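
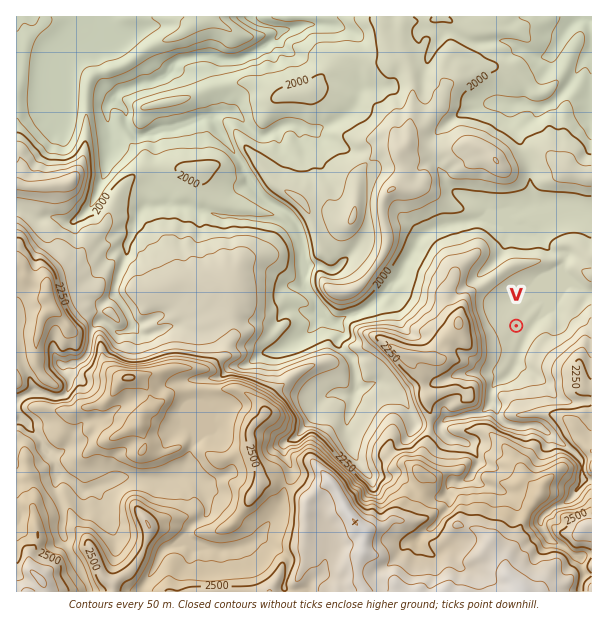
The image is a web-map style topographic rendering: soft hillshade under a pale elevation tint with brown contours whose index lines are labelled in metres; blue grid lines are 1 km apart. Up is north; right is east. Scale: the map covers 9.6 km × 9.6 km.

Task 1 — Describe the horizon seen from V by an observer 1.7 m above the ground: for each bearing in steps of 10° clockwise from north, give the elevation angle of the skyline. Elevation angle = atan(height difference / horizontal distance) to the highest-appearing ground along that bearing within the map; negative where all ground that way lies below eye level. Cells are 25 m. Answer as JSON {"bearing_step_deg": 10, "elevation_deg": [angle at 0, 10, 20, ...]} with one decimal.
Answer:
{"bearing_step_deg": 10, "elevation_deg": [2.6, 1.9, 1.2, 0.2, 0.3, 0.9, 0.7, 0.6, 2.5, 4.0, 6.6, 9.0, 10.9, 10.1, 8.4, 9.0, 8.9, 9.7, 9.2, 8.8, 7.7, 9.0, 9.4, 9.9, 13.9, 16.0, 16.7, 17.1, 15.9, 13.0, 8.9, 5.9, 4.6, 3.7, 3.2, 3.0]}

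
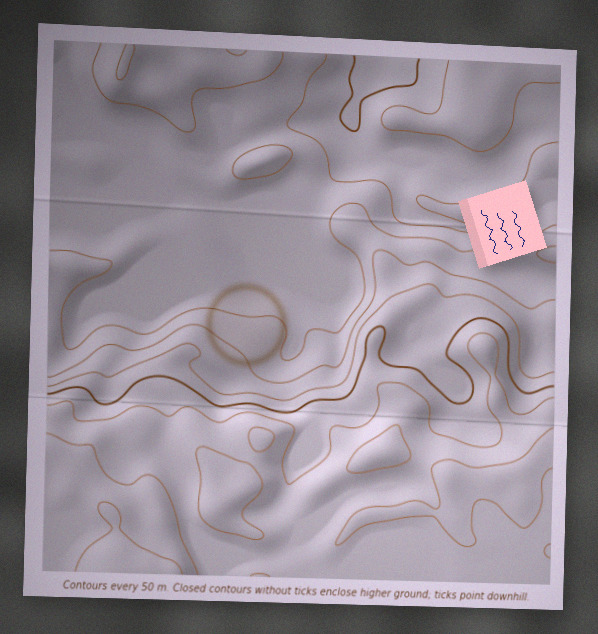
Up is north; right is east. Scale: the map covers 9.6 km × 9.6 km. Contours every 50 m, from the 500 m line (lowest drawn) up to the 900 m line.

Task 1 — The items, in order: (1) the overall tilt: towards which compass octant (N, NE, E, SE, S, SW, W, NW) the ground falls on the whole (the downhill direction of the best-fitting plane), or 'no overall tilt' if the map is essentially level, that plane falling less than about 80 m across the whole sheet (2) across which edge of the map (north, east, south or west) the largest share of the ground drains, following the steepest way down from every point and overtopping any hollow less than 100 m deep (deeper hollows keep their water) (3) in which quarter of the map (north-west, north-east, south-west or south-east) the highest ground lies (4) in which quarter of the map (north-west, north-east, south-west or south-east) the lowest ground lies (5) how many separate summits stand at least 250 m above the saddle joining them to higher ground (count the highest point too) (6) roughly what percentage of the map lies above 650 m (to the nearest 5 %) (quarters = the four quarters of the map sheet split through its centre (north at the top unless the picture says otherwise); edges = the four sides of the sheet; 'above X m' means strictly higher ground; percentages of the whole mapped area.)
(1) The general tilt is down to the north (the land rises towards the south).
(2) Most of the ground drains across the northern edge.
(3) The highest point lies in the south-west quarter of the map.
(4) The lowest ground is in the north-east quarter.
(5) Counting only tops that stand 250 m proud, the map has 1 summit.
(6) Ground above 650 m makes up about 50 % of the sheet.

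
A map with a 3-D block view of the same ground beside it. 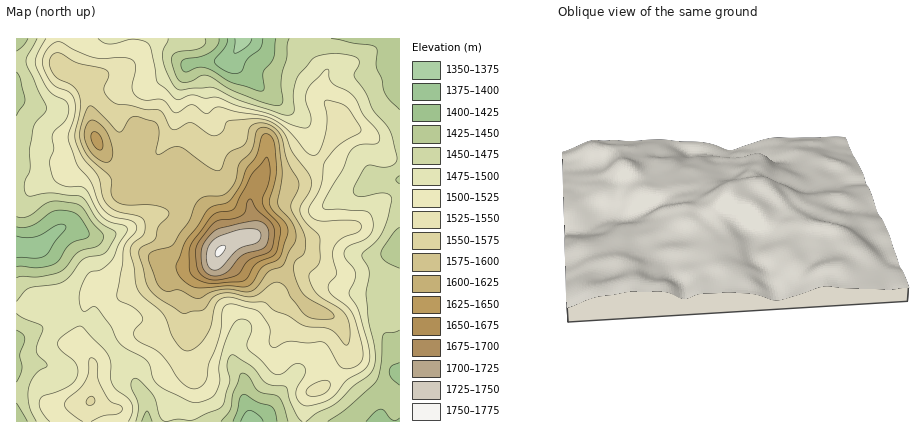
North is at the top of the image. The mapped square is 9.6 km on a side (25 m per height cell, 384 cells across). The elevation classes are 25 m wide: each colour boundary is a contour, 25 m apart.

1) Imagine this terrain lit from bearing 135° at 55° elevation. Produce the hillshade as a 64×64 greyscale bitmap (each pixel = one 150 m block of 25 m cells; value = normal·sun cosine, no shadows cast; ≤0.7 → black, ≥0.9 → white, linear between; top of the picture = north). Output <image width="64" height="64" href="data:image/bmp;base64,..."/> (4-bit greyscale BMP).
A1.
<image width="64" height="64" href="data:image/bmp;base64,Qk12CAAAAAAAAHYAAAAoAAAAQAAAAEAAAAABAAQAAAAAAAAIAAATCwAAEwsAABAAAAAAAAAAAAAAABEREQAiIiIAMzMzAERERABVVVUAZmZmAHd3dwCIiIgAmZmZAKqqqgC7u7sAzMzMAN3d3QDu7u4A////AId3iZqpqry7vN7rh5qqq7zM3e3KmHdnibzMy7u7u6mah3eImZmavLqrzuuHmqqrvMzd7cqZh2Z5vN3Mu7u7qZl3Z3iIiImrupm824eKqqu8zN3duqqYdnm93t3Lu7upmXdmd3dneJqpiJq6h4mqq7zM3dy6q6l2eLze7ty7u6mZdmZ2ZVVWiamImqqImaqrvMzd3KmruoZXms3u7cu7qplmZ3dlREV5qpmqqYmZmau8zN3smJq7l1Vom83t3Mu6mWZniHZURXmqqqqoiZmZmrvMzdyYibu5ZFZ4rN3d3LqZZmeIiHZVirqqupiImZmau7u7y5iJq8uGZneaze7ty6pmZ4mYh2aKu6qqmIiIiJmrvLu7qIiau6h3eIm83u7cu3d4iZmYd4q7qqqYiIiJmqvMzLqpmZq7upiIiKve7ty7d4iZmZmIiaqqqpmZiZmau83cqqmZmruqmZmIms3d3Lp3eJmZmZiJmZmqqpmZmaq7zdypmZmau6qqmYiavN3MqnZniIiImYmZmZqqqZmZqrvN3JiIiJqqqqqpiJq7zMuqh2Znd3iJmZmYmZmZmZmaq83cmHd4iaqqq6mImrvMu6qYd2Z2Z4mZmYiIiIiImZqrvdyod3eJmqq7upmru7u6qqmYh3d3iZmZiHd4iIiJqqu83LmHd4mZqru7qqu7u6qrqqqZh3eJmZmYh3iIiImqq7zMupiImZmau8y7u7y7qaqaqqqYiImZmZmYiIiImau7zMu7qYiaqZmru6qqu7uZmomaqqmIiZmZmpmZmZmZq7zdy7u6mZqqmJmZiJmru5iZd4mqqYiJmYiaqZmZmqqrze7cu8y5mamYiHd3iaq6mJlmeJmZiImZiImZmZmqqqrN/+3M3tuZmZmId3iJqqqZmWZmeIiHiJh3eIiIiaq6qs7//t3u7KmJmZmZmqq7qpmZZmZnd3d4mYd3d3eImqqqzf//7u/tupmaqqqru7u6mZlmZVVmZniZh3d3ZniZmZqs3//u7+7Lqqqqu6u7y7qZmWZlVVRFZ4iHd3ZmeJmIiInO/+3u7tu7qru7qqu7upiIZmVVRERWeHZmZmZ4mYdmV63u3d7u3cu7u7uqqqqqmIhWZVVVREVmZlZmZmeZhlREjO7t7v/+3Mu7u7qZmaqYiFZmZVVURFVURVZlVnd1VDNq3u7u///ty7u7u6qqqqmZd4dmZlVERUQzRVVVVmQzIke97u7v/+3Mu7vMzLzMy6qaqYdlZVVVRCIjRFVWVCERJXrN3d7/7cy7u8zdzd3cy7u7qXZmZmZlQhI0VnZkIQATRoqrze7tzLqqvMzd3d3MzMzLl2Z3eIh1MzVnd2VCABIzRnis3d3LqZmqu8zd3dzMzMy5iHeImrqGVWd3dlMQEzMjRXm7u7qYd4iZq8zMzMzdzLuph3iazLqHd3d3ZTETQzNFZ4maqph2Znd5q7vMvN3cy7qXZ4q8y7qYiHd2UyNERFZ4iImrqYZmZmeaq7urzd3Mu5dmeau7uqmZiHdlM0RFeJqpmszLqHd2Znmqqpq83czLqGV4mqqqqpmYh2ZUQzR6vMu7zd3LmId2eJqqmavMzMy4ZWeJqZmZmZiId2ZDI2nN3LvN3ty6mYd3eJmJmau7zLllV4mZmYmYiIiIh2MRSM7ty7zd3cuqqYd3iIiImaq7uXZniZmZiIiIiIiIdTEmre7Kq8zMzLuqmIiIiIiImaqph3iJmZmZmYiIiZiGQiSL7sqqq7zMu7u6qqqIiIiImZmIiamZmZmZmZmZmIdUM2rdypmqq7y7u7u7vIiIh4iIiImruqmZmZmZmZmIh2QzWM3KmZmqu7u6qqu7eIh3eId3iby6qpmZiJmZmYh3ZTNIvcqZmZq7y7qqqqt3d3d3d2Z5vLqqqpmIiZmZiHdlQ0e9y5mYiavMu6qqqod3eIh2VXm7upmqqYiImZmId3ZDN73bqZiJq8zMuquqh3d4h2VEabupmaqqmHiImYd3dlM2rMuph3iazMy7u6p3d3d3UyNpqqiJmquod4iIh3d3UzWKupiHd4q8zLu6qnd3d3ZCEliamHiZmrl3iIiHd4dTNGeIiHd3iau7qqqqd3d3dkECV4mHZ4iKqXZ4iId3dlMSNWd3d3d4mqqZmZp3d3d2QQJXiYdmd3ipdniId3dlQhEkVmd3d3iZqZmZmXd3d3dTE2iZh2ZmZ5l2aIh2ZlQyEjRWd3eIiImqmZmZd3eIiHQ0eZmIdmZWiXVXh2ZmVEM0RWZneIiIiaqqmZl3iImZhUaJmZiHdmaJhUZ3ZmZVVVZmZmd3iIiJmqqZmYiIiaqXZ5qZmZmYd4mFRWZmZmZnd3d2Zmd4iIiaqqqZiHd4q6mJqqqZqqmIiYU0VmZmZneId3ZmZniIiJmqqqqHd3eaqZmru6qquqmZl0RWd3Zmd4h3dmZmeJmImZqqqod2Z4mpiZqrqqqruqqoVFZnd2d3h3d2ZmZ5qpmqqpqqh3ZmiZh3eImqqqq7u7p1Vmd3Z3d3dmd2Zmiqqruqqqp3ZVV4h3ZmZ4mZqru7u6h4iYdmZ3dmZ3d2Z4mqq7qqqmZUNGiHd3Zmd4mau8zMy7vMuXVWd2ZneHdmZ4iaqqqqVUMjV4iIiHZneImrzMzM3e7cllVmZmeIiHZmd3iaqqpEMyNXiIiYh3d3iavMu7vM3u23VWZmZ3iIh3d3d4mZmUQzM1eIiJmHd3eImru7q7vN3cllVmZneImId3d3eImZ"/>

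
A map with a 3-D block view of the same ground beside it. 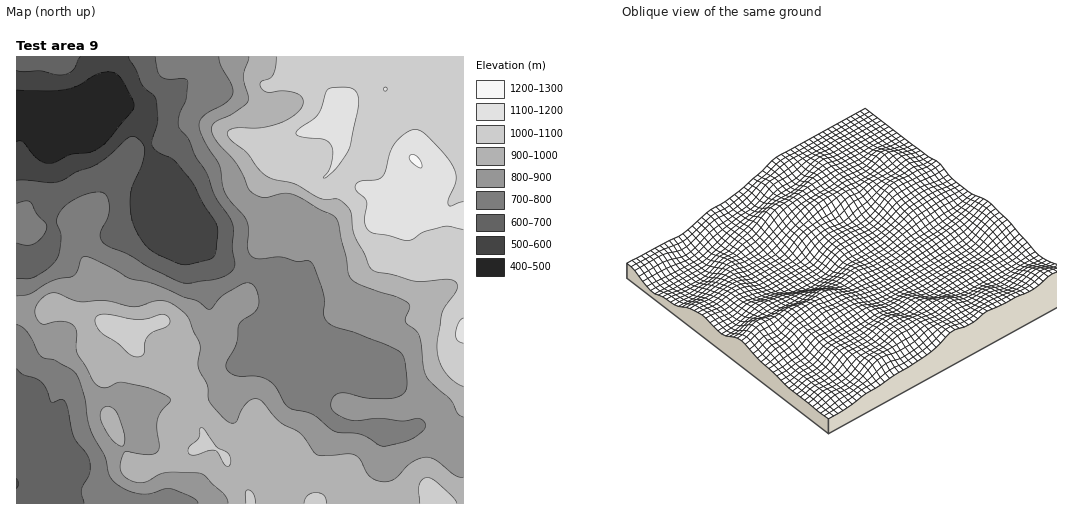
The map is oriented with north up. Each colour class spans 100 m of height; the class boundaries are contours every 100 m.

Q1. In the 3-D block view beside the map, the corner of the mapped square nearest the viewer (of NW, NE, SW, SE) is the SW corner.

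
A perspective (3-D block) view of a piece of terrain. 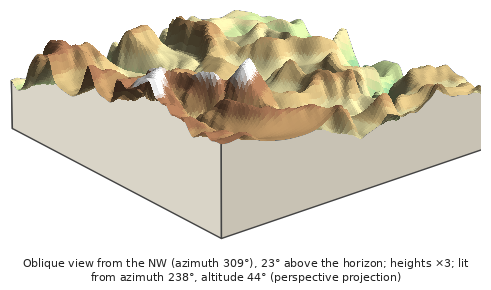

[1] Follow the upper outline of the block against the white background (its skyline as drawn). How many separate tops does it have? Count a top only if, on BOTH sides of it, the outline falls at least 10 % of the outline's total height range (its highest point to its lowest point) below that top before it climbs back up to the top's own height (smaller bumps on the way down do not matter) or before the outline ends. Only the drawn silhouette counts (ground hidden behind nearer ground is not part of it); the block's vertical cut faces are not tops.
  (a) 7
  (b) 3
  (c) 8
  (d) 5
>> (d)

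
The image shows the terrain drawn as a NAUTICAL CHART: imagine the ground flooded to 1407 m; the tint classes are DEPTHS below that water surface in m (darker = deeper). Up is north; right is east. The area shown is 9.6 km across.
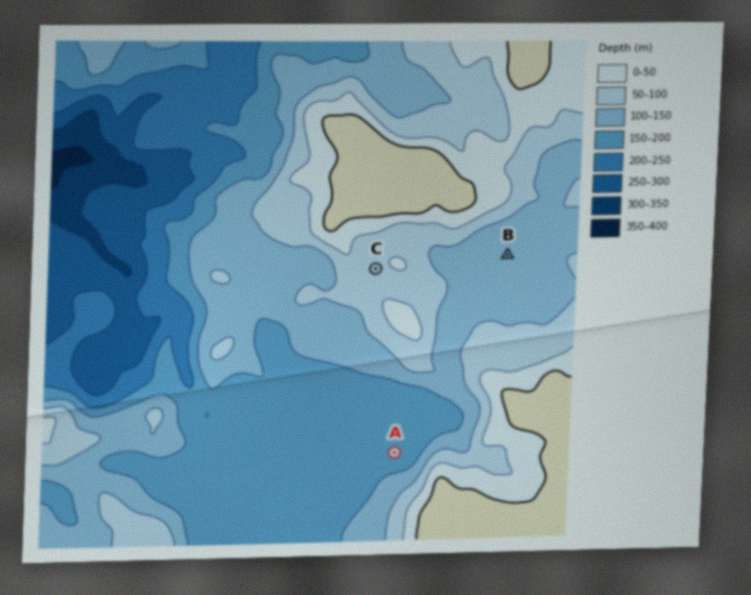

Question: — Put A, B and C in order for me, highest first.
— C B A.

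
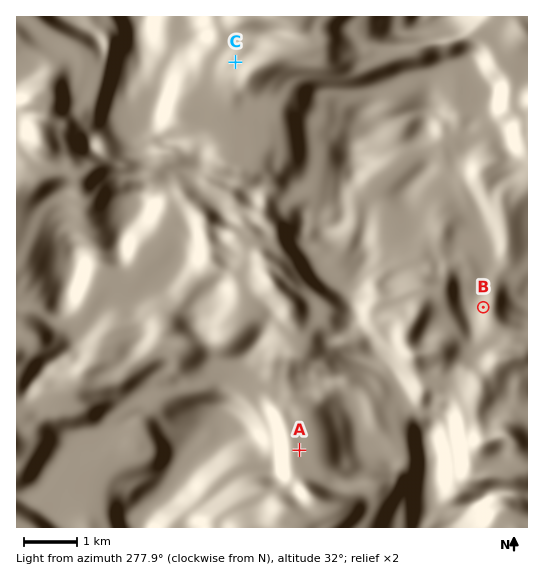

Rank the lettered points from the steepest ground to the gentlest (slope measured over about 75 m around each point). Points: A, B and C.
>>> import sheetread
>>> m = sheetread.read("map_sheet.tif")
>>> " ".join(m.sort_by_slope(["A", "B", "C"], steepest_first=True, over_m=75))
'B C A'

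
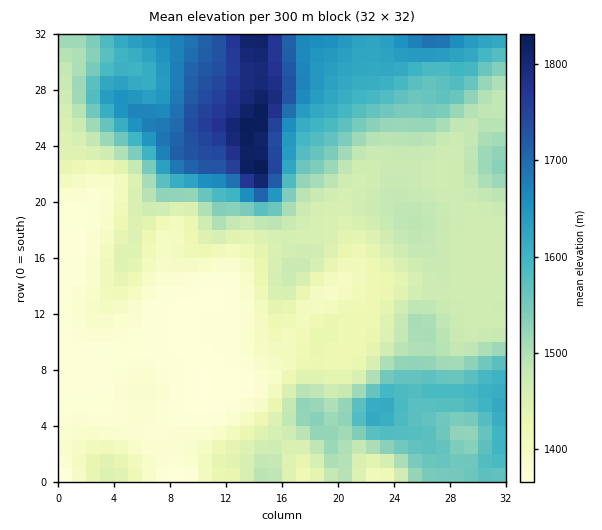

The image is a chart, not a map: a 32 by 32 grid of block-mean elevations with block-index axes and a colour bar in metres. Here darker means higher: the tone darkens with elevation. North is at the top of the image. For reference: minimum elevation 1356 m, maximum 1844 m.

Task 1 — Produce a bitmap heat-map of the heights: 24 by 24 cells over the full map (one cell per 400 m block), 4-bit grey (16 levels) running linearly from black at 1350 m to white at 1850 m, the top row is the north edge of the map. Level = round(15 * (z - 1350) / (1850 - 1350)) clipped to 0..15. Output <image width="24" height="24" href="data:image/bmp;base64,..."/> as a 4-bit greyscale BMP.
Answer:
<image width="24" height="24" href="data:image/bmp;base64,Qk2WAQAAAAAAAHYAAAAoAAAAGAAAABgAAAABAAQAAAAAACABAAATCwAAEwsAABAAAAAAAAAAAAAAABEREQAiIiIAMzMzAERERABVVVUAZmZmAHd3dwCIiIgAmZmZAKqqqgC7u7sAzMzMAN3d3QDu7u4A////ABIzIREjRDJEIkZmdxIiEREjNDNUNGZmZxERERESM0VVZ3dlZxERERERI0VWiHdmeBEREREREkVFeHd3eBERERERESMzRnd3eBERERERESIiNFVVVhEREREREiIiI0VERBEREREREiIiI0VERBEhEREREyIiIjRERBEiERERIzISIjNERBEjIRERI0MiIjRERBETISIiIzQyI0RERBESMiNDNDMzNERERBESMzRVZkMzRERERBESRWZ4umRDRERERCIiR5q87HVUNERERTM0abzN7IdlREREVTRXirzO7Jd2VERERTV5qrzd7ZiHZlZUREaJmavN7bmId2ZmVEaIiavN3bmYiHd3ZUV4iau97bmYiIiIdlV4mau97bmZiJqpiA=="/>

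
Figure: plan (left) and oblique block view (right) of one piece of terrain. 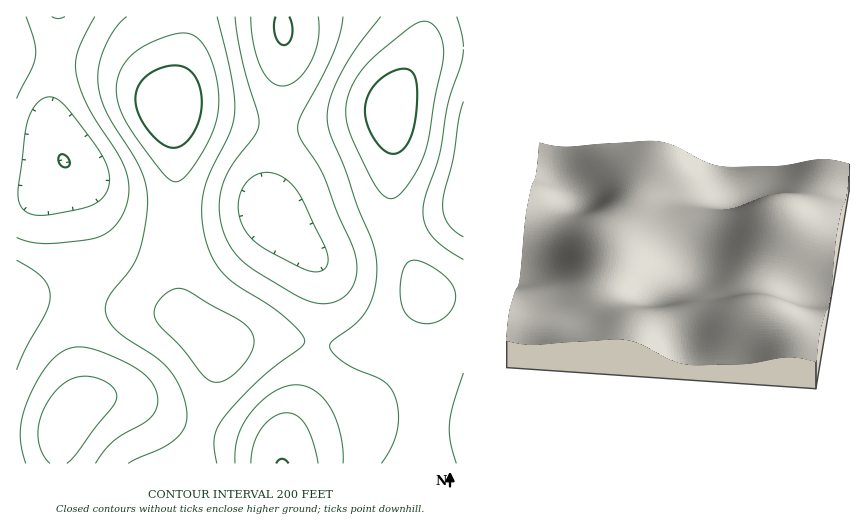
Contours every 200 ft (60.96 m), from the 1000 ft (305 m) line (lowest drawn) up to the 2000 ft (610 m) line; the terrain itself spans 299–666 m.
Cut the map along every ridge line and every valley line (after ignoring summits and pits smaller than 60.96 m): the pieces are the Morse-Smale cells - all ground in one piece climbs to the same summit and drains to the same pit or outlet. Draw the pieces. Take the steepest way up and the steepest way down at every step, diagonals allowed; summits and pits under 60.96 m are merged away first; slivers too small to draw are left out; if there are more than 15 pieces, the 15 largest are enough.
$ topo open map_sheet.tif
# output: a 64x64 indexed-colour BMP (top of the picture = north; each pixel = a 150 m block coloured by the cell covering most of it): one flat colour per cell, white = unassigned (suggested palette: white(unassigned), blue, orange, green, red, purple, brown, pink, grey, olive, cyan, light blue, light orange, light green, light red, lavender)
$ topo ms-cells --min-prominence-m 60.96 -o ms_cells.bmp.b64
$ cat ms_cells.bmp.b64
<image width="64" height="64" href="data:image/bmp;base64,Qk12CAAAAAAAAHYAAAAoAAAAQAAAAEAAAAABAAQAAAAAAAAIAAATCwAAEwsAABAAAAAAAAAA////ALR3HwAOf/8ALKAsACgn1gC9Z5QAS1aMAMJ34wB/f38AIr28AM++FwDox64AeLv/AIrfmACWmP8A1bDFAEREREREREREREREREiIiIiIiIhmZmZmZmZmZmZmbd3dRERERERERERERERESIiIiIiIiGZmZmZmZmZmZmZt3d1EREREREREREREREREiIiIiIiIZmZmZmZmZmZmZm3d3URERERERERERERERESIiIiIiIhmZmZmZmZmZmZmbd3dqqqkRERERERERERERIiIiIiIiIZmZmZmZmZmZmZt3d2qqqqkRERERERERERESIiIiIiIhmZmZmZmZmZmZm3d3aqqqqRERERERERERERIiIiIiIiIZmZmZmZmZmZmbd3dqqqqqkREREREREREREiIiIiIiIhmZmZmZmZmZmZt3d2qqqqqpERERERERERESIiIiIiIiGZmZmZmZmZmZm3d3aqqqqqkREREREREREREiIiIiIiIhmZmZmZmZmZmbd3dqqqqqqRERERERERERESIiIiIiIiGZmZmZmZmZmZt3d2qqqqqpERERERERERERIiIiIiIiIhmZmZmZmZmZm3d3aqqqqqkREREREREREREiIiIiIiIiGZmZmZmZmZmbd3dqqqqqqRERERERERERERIiIiIiIiIZmZmZmZmZmZm3d2qqqqqpEREREREREREREiIiIiIiIhmZmZmZmZmZm3d3aqqqqqkRERERERERERESIiIiIiIiIZmZmZmZmZmbd3dqqqqqqRERERERERERERIiIiIiIiIhmZmZmZmZmZt3d2qqqqqRERERERERERERCIiiIiIiIIjMzMzNmZmZm3d3aqqqqpERERERERERERCIiIiIiIiIiMzMzMzNmZmbd3dqqqqqkRERERERERERCIiIiIiIiIiIzMzMzMzZmZt3d2qqqqqREREREREREQiIiIiIiIiIiIjMzMzMzMzZm3d3aqqqqqkREREREREESIiIiIiIiIiIiMzMzMzMzM2bd3dqqqqqqRERBERERESIiIiIiIiIiIiIjMzMzMzMzZt3d2qqqqqoRERERERERIiIiIiIiIiIiIiMzMzMzMzM23d3bu7u7uxEREREREREiIiIiIiIiIiIiIzMzMzMzMzNVVVu7u7u7ERERERERESIiIiIiIiIiIiIjMzMzMzMzNVVVW7u7u7sRERERERERIiIiIiIiIiIiIiMzMzMzMzM1VVVbu7u7uxEREREREREiIiIiIiIiIiIiMzMzMzMzM1VVVVu7u7u7sRERERERESIiIiIiIiIiIiIzMzMzMzMzVVVVW7u7u7uxERERERERIiIiIiIiIiIiIzMzMzMzMzVVVVVbu7u7u7EREREREREiIiIiIiIiIiIjMzMzMzMzNVVVVVu7u7u7sRERERERESIiIiIiIiIiIzMzMzMzMzNVVVVVW7u7u7sRERERERERIiIiIiIiIiIzMzMzMzMzM1VVVVVbu7u7uxEREREREREiIiIiIiIiIzMzMzMzMzM1VVVVVVu7u7u7ERERERERESIiIiIiIiIzMzMzMzMzMzVVVVVVW7u7u7sRERERERERIiIiIiIiIzMzMzMzMzMzNVVVVVVbu7u7uxEREREREREiIiIiIiIjMzMzMzMzMzM1VVVVVVu7u7uxERERERERESIiIiIiIiMzMzMzMzMzMzVVVVVVW7u7u7ERERERERERIiIiIiIiIzMzMzMzMzMzNVVVVVVczLu7sREREREREREiIiIiIiIjMzMzMzMzMzM1VVVVVVzMzLuxERERERERESIiIiIiIiMzMzMzMzMzMzVVVVVVXMzMy7ERERERERERIiIiIiIiIzMzMzMzMzMzNVVVVVVczMzLEREREREREREiIiIiIiIiMzMzMzMzMzM1VVVVVVzMzMwRERERERERESIiIiIiIiIzMzMzMzMzMzVVVVVVXMzMwRERERERERERIiIiIiIiIjMzMzMzMzMzNVVVVVVczMzBEREREREREREiIiIiIiIiMzMzMzMzMzM1VVVVVVzMzMERERERERERESIiIiIiIiIzMzMzMzMzMzVVVVVVXMzMERERERERERESIiIiIiIiIjMzMzMzMzMzNVVVVVVczMwRERERERERERIiIiIiIimZd3d3dzMzMzM1VVVVVVzMzBEREREREREREiIiIpmZmZl3d3d3d3dzMzVVVVVVXMzMERERERERERESKZmZmZmZmXd3d3d3d3d3dVVVVVVczMwRERERERERERmZmZmZmZmZl3d3d3d3d3d1VVVVVVzMzBERERERERERGZmZmZmZmZmXd3d3d3d3d3VVVVVVXMzMERERERERERERmZmZmZmZmZd3d3d3d3d3d1VVVVVczMwRERERERERERGZmZmZmZmZl3d3d3d3d3d3VVVVVVzMzBEREREREREREZmZmZmZmZmXd3d3d3d3d3d1VVVVXMzMERERERERERERmZmZmZmZmZd3d3d3d3d3d3VVVVVczMzBEREREREREREZmZmZmZmZl3d3d3d3d3d3d1VVVVzMzMERERERERERERmZmZmZmZmXd3d3d3d3d3d3VVVVXMzMwRERERERERERGZmZmZmZmZd3d3d3d3d3d3d1VVVczMzBEREREREREREZmZmZmZmZl3d3d3d3d3d3d3VVVVzMzMERERERERERERmZmZmZmZmXd3d3d3d3d3d3dVVVXMzMwRERERERERERGZmZmZmZmZd3d3d3d3d3d3d1VVVczMzBERERERERERERmZmZmZmZl3d3d3d3d3d3d3VVVV"/>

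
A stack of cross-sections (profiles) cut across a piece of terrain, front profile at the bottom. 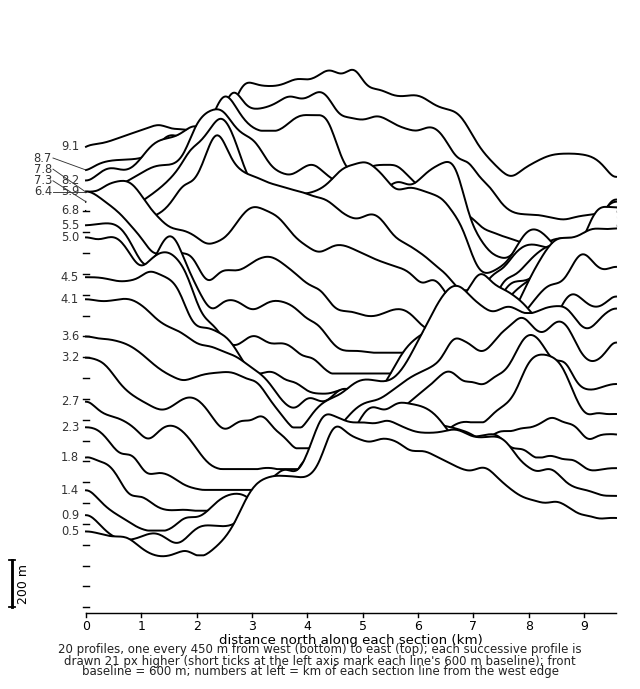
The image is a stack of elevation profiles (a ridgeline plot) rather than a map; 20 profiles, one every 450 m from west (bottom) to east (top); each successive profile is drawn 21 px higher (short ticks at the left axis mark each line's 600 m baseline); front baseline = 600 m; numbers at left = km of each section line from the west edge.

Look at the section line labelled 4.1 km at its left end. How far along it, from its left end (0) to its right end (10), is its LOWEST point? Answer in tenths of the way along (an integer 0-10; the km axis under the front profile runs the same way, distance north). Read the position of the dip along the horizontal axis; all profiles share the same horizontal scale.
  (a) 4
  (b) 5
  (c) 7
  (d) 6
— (a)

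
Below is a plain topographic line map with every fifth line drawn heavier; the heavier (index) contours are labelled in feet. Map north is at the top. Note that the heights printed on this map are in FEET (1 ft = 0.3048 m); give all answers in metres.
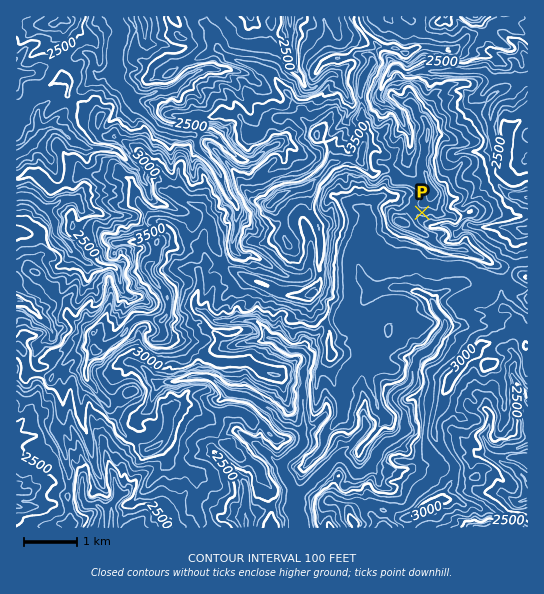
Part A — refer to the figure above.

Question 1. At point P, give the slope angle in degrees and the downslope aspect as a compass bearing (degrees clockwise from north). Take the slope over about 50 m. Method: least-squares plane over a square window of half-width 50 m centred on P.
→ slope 14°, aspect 206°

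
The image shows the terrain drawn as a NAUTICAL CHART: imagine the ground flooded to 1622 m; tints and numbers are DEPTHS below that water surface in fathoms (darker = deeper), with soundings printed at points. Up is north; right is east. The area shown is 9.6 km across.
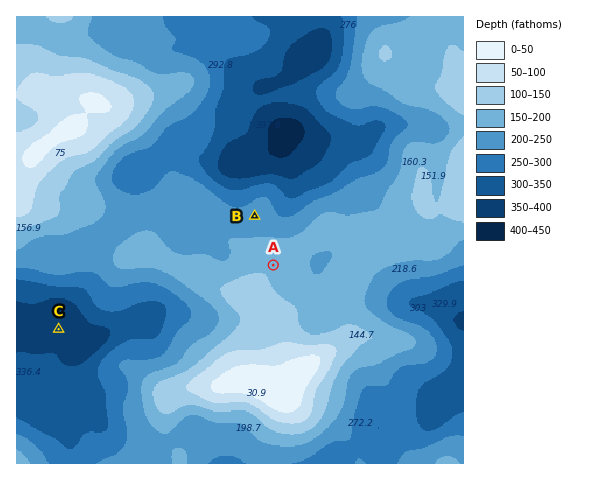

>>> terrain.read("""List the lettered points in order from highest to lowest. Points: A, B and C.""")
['A', 'B', 'C']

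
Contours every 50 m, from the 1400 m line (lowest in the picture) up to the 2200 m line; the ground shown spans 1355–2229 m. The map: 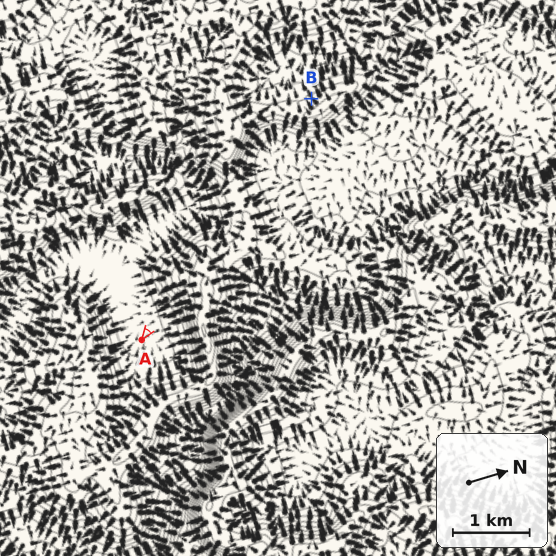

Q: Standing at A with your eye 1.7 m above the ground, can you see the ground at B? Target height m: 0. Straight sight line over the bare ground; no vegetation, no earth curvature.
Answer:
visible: false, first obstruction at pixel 167 305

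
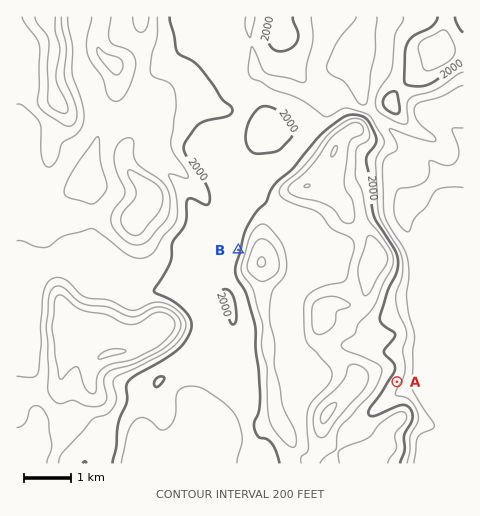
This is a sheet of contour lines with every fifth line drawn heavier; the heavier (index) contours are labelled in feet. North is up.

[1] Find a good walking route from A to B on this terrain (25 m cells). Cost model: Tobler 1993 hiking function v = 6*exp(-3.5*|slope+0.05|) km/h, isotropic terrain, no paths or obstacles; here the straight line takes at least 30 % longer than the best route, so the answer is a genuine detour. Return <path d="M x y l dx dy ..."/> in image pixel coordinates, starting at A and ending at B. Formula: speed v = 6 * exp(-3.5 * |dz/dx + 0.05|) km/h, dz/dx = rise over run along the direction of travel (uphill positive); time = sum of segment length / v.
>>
<path d="M397 382l-5-10-4-4-28-14-41 0-12-6-7-7-2-5-5-4-12-6-21-21-9-19-10-10-3-5 0-21"/>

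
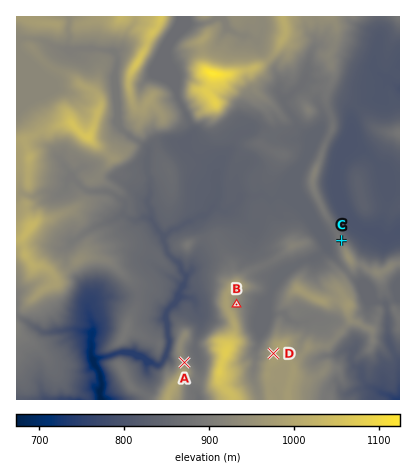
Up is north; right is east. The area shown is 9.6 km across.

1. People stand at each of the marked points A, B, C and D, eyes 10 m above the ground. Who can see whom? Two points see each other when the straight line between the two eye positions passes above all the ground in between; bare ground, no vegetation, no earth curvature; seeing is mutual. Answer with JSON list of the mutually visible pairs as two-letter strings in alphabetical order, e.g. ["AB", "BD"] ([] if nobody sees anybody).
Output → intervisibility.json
["BC", "BD"]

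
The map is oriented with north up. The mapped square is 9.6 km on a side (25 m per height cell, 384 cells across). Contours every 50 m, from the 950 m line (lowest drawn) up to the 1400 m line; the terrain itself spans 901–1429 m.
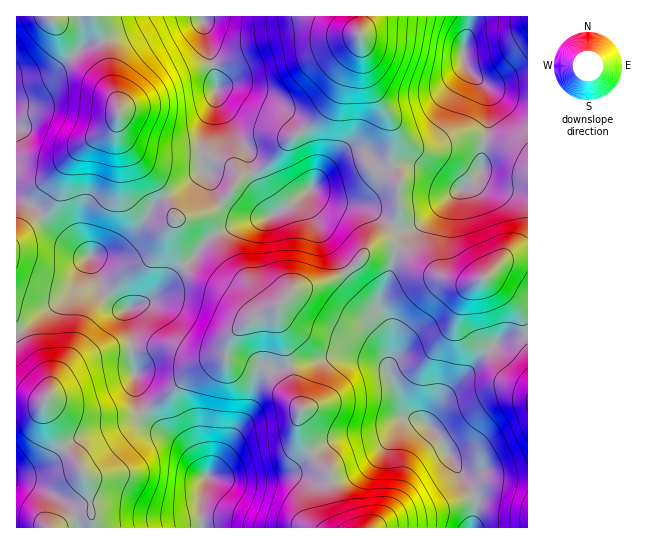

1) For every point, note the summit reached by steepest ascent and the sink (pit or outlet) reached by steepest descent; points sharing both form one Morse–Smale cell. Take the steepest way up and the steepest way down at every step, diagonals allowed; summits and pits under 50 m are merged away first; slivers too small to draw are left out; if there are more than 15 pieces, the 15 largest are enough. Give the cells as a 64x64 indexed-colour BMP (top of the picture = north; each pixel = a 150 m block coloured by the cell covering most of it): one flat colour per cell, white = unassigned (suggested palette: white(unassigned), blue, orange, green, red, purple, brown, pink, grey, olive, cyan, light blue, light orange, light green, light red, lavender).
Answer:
<image width="64" height="64" href="data:image/bmp;base64,Qk12CAAAAAAAAHYAAAAoAAAAQAAAAEAAAAABAAQAAAAAAAAIAAATCwAAEwsAABAAAAAAAAAA////ALR3HwAOf/8ALKAsACgn1gC9Z5QAS1aMAMJ34wB/f38AIr28AM++FwDox64AeLv/AIrfmACWmP8A1bDFAAAAAAAAiIiIiIiIgAAAAAAAAAAACqqqqqqqqqqgAAAAAAAAAAiIiIiIiIiAAAAAAAAAAACqqqqqqqqqqqAAAAAAAAAACIiIiIiIiIAAAAAAAAAAAKqqqqqqqqqqqgAAAAAAAAAIiIiIiIiIgAAAAAAAAAAAqqqqqqqqqqqqAAAAAAAAAAiIiIiIiIiAAAAAAAAAAACqqqqqqqqqqqAAAAAAAAAACIiIiIiIiIgAAAAAAAAACqqqqqqqqqqqAAAAAAAAAAAIiIiIiIiIiAAAAAAAAAAKqqqqqqqqqqoADd3dAAAAAIiIiIiIiIiO4AAAAAAAAAqqqqqqqqqqrd3d3d0AAAAAiIiIiIiIiO7gAAAAAAAAqqqqqqqqqqqt3d3d3QAAAAiIiIiIiIiI7u4AAAAAAACqqqqqqqqqqt3d3d3dAAAAiIiIiIiIiI7u7uAAAAAAAAqqqqqqqqqt3d3d3d0AAAiIiIiIiIiO7u7u4AAAAAAAAACqqqqqqq3d3d3d3QAACIiIiIiIiO7u7u7uAAAAAAAAAAAACqqq3d3d3d3dAACIiIiIiIiO7u7u7u4AAAAAAAAAAAAAqlXd3d3d3d0AAIiJmZmZme7u7u7u7uAAAAAAAAAAAAAFVd3d3d3d3QAIiZmZmZmbvu7u7u7u4AAAAAAAAAAAAFVVXd3d3d3dmZmZmZmZmZu7vu7u7u7uAAAAAAAAAAAAVVVV3d3d3d2ZmZmZmZmZm7u77u7u7u4AAAAAAAAAAAVVVVVd3d3d3ZmZmZmZmZmbu7u+7u7u7gAAAAAAAAAABVVVVVXd3d3dmZmZmZmZmZu7u7vu7u7u7gAAAAAAAAAFVVVVVV3d3d2ZmZmZmZmZm7u7u7vu7u7u7vAAAAAAAPVVVVVVXd3d3ZmZmZmZmZmbu7u7u7vu7u7u////D///9VVVVVVV3d3dmZmZmZmZmZu7u7u7u+7u7u7////////1VVVVVVVd3d2ZmZmZmZmZm7u7u7u7vu7u7/////////VVVVVVVVVd3ZmZmZmZmZm7u7u7u7u77u7v////////9VVVVVVVVVVVAJmZmZmZmbu7u7u7u7u+7u////////9VVVVVVVVVVVUACZmZmZmZu7u7u7u7u7vu7////////1VVVVVVVVVVVQAAmZmZmZS7u7u7u7u7u7vv///////1VVVVVVVVVVVVAAAAmZmZRERLu7u7u7u7vM////////9VVVVVVVVVVVUAAAAJmZRERES7u7u7u7vMzP///////1VVVVVVVVVVVQAAAACZREREREu7u7u7vMzMzMz/////VVVVVVVVVVVVAAAAAJlERERERLu7u7vMzMzMzMz////1VVVQAAAFVVUAAAAACURERERES7u7vMzMzMzMzMz///VVUAAAAABVVQAAAAAEREREREREu7vMzMzMzMzMzM//9VUAAAAAAAVVAAAAAERERERERERLu8zMzMzMzMzMzP/1UAAAAAAAAAAAAAAEREREREREREu8zMzMzMzMzMzMwAAAAAAAAAAAAAAAAEREREREREREREzMzMzMzMzMzMzMAAAAAAAAAAAAAAAEREREREREREREAAzMzMzMzMzMzMzAEAAAAAAAAAAAAEREREREREREREAAAADMzMzMzMzMzHEREAAAAAAAAAAGREREREREREQzMwAAd3d8zMzMzMx3dxERAAAAAAAAAGZkREREREREQzMzMHd3d3fMzMzHd3d3EREQAAAAAABmZmRERERERERDMzMyd3d3d3fMd3d3d3cREREAAAAAAGZmZERERERERDMzMzInd3d3d3d3d3d3dxEREREAAAAAZmZmRERERERDMzMzIiJ3d3d3d3d3d3d3ERERERARERFmZmZERERERDMzMzMiIiJ3d3d3d3d3d3EREREREREREWZmZkREREREMzMzMiIiIid3d3d3d3d3cRERERERERERZmZmZEREREMzMzMyIiIiInd3d3d3d3dxERERERERERFmZmZmREREMzMzMzIiIiIiJ3d3d3d3d3EREREREREREWZmZmZmREMzMzMzMyIiIiIid3d3d3d3cRERERERERERZmZmZmZkQzMzMzMzIiIiIiIid3d3d3dxERERERERERFmZmZmZmZDMzMzMzMiIiIiIiInd3d3d3EREREREREREWZmZmZmZmMzMzMzMyIiIiIiIiJ3d3d3cRERERERERERZmZmZmZmYzMzMzMzMiIiIiIiIid3d3cRERERERERERFmZmZmZmZjMzMzMzMyIiIiIiIiInd3cREREREREREREWZmZmZmZjMzMzMzMzIiIiIiIiIid3dxEREREREREQAAZmZmZmZmMzMzMzMzMiIiIiIiIiIndxEREREREREAAABmZmZmZmYzMzMzMzMyIiIiIiIiIid3EREREREREAAAAGZmZmZmZjMzMzMzMzIiIiIiIiIiJ3cREREREREAAAAAZmZmZmZjMzMzMzMzIiIiIiIiIiIidxEREREREQAAAABmZmZmZmMzMzMzMzMiIiIiIiIiIiIhERERERERAAAAAGZmZmZmYzMzMzMzMyIiIiIiIiIiIiEREREREREAAAAAZmZmZmZjMzMzMzMzIiIiIiIiIiIiIREREREREQAAAABmZmZmZjMzMzMzMzMiIiIiIiIiIiIhEREREREREAAAAGZmZmZmMzMzMzMzMiIiIiIiIiIiIiEREREREREQAAAA"/>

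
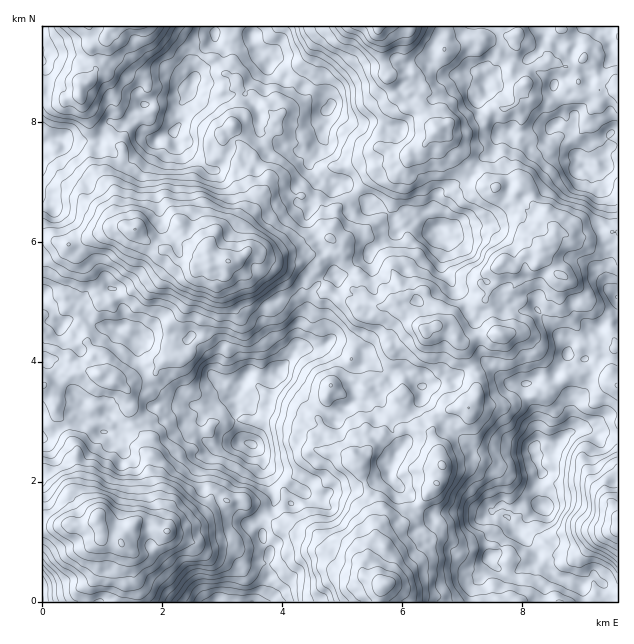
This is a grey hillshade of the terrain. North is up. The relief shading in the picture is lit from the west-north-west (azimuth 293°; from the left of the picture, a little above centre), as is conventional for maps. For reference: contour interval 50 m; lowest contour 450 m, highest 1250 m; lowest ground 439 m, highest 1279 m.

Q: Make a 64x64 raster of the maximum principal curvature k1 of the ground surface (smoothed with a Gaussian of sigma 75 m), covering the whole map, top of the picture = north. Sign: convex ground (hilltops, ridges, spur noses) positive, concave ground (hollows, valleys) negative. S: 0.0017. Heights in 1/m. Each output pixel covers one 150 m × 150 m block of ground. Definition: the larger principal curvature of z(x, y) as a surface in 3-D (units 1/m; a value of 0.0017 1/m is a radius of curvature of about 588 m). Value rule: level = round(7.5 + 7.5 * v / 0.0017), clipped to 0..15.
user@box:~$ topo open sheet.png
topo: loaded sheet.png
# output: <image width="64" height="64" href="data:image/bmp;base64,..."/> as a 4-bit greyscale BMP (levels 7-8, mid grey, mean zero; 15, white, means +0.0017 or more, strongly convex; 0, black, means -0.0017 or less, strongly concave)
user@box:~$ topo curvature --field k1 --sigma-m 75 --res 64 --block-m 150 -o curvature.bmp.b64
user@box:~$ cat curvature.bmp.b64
<image width="64" height="64" href="data:image/bmp;base64,Qk12CAAAAAAAAHYAAAAoAAAAQAAAAEAAAAABAAQAAAAAAAAIAAATCwAAEwsAABAAAAAAAAAAAAAAABEREQAiIiIAMzMzAERERABVVVUAZmZmAHd3dwCIiIgAmZmZAKqqqgC7u7sAzMzMAN3d3QDu7u4A////AI3fykiqzciYhmOKl6eKvqWc3L+63bzNt3mazcz/yquXWq7/mbzcuKhlhnjMqYmr+r7Jz//sl6tkWaqZuLqFa3ZqqL3NutqJuHearf65mXe8273//8mJqEV7qHiYeIeoVJqovKeayZipd9/926qpRt65r82tq4qHV7h6mHmMu5NEvNu7lYvduJm+/8jJmrq67IfOuYx6zKmak3y6ia3/xVi7ve2qz/3rmu/8q8uVqb7situ5y4eslqymneyoqa3qi4iane7upa7e/7mt2pd5utqru7vpl4y63N3uuJuWit/b7Nyq7L3Jv/26l5yZas2a/ty5vLh2m9zM3KhXrO29//////36n/3/+7uoeUaO673ZmMm9qLmo3JZZuXrMvv/t3O3uz/3u/+rsu8qJic2tu7dqurzLvIbblEWIm8U3vIm+h6iv/qiqi8qqu8vv2Jd6lCnLrdvO6cqVVGircQWJav+a6r38h3ib23ar///6qZaVecutlHv/6Xh1WMmHeHeP/or/3LiYiJzKqs7M3LvbZahYrNuVWO/4aJd725u6iN/3eu2rl5maral6uqeHic6WeWa/yXp6n/ypvM39qaqr/ea6m7uJRlzMiGmbmIhFnbmomu/Ia9ut/d3KzvqmV5z4zdmeuppFbdx4hmqamqiry6rO/8Roq7z9urzNyHm6r+rPmL/YeIWf+oqYeah1eKre7/7s+WaGnvuXqYu0V3i/2Gxlv9aHic3YiKl6lEA3rrzJmbrdqGau+4nHicMml5/3SprvyFdmrNlnisqWVYnOi6moua3bms6amud4uHbHmsdZy7mKeHnKqpZ43t7v7cu5q0erqqrdvYit2XnHeNp1h2m+tmmGnMqYmIiszf7bm7nJeoqHqZqsuJ/Lq7h2zZeZiL+Ym4ac12l4eImWd3WbubyleYecuYzv/9zv/qnqrf2Gzpdqlo7IiYeKmXZ3iru5v6uol63Jabvf+73v/9mInanslnmq36mZhbuZmJrbq7q//Zu5rOdGuH36dnfN21iazdrKmt/8urmo22aXa7Znuc/7vKlq10bFXvt1ZGqu7JrfmK3v/su626voBrlIxha73OqHmYmJWped66qHionNy91nm6qrl4vO3vpoymfWasuovbd5yXqrea2ni7qczIl3m4u5WsuIisys/7rLmsqqqIaa51nqitl53WiMuL3HOmiK3aqcuIhTjri/uIrMuohWlmrYWuqc+5v+vM6Yzsl6q6u3ibyHelN9uFvIWvp4ple4R8h6uIv+z/3////+hlu5nXVKuoZZdovKWZqc+5jIishnyaqH3//9t3z//8qnjXSOiWqauJiIib14ip7Yi8qKp3nf65zuveyna7equqq5ety6unrduaqFXZWby5mcy5eXnfzNzah5u8qalptonKvf/Gq4as3ZjoZZt47Ie4iZmbz/y8vLlp7Hqsx3m2eteO+0OqiKpnut6oqqz6u8l3mavuq6d6vN/YVovIi5Zq2v+2R5mLuVZ4nNzu7t2r3JnIecZ7upjKzruZrKt5mHvv+od6mq22WJlqq87KnazN7tmKg4zYjNeriN///ryrrv+4eauqy4mIuFu9zLq/+2vOvLqnzoWOyquIq8z//r3dyqhZt7y7hWmpz+yKvN7/7u26u8vLVb27zZhnN87928uXicuL793bm6z/65q+uZ//68qYituHyorbdmY4ysmpzcvduI/+///sz/yJmb7Xaty7qrrN3cyWTNc1dmm3e6qtvLy7z8ma3///+Yvam/ucyHeZvM2pvJd7xyV1iqVcqHu7up37V4iL3s/IjemczsumeIZKroab2Xmrh3V6hpyYrbvt7so1mpzKrcquzaypzMmJd1mdqWWbl4eZqZp5upnf7ty4iWi9uruZqryJzpZ8zJh4ncvsdGu5mXmt2q26jeypq2ebm8tovKmr2Ynqipi+x3vJdJzHeryZeKu97ru+m4dadZu8qmvslmm7mrdoqK3qmZiGV8zdzMl3qZ3/yu2pmEd3maiczdmGiZictDi6eu3KirqIrLvLmJqZm8mt/Jq1R4d6qJrruYqpZlraWcmcu6ha//ycqa6pmZm7mIzKiqZWpmmoicar7KlmV8yqqciJh4mLuqua39uamrh4u5eKljinqrV6tZ74ZKdVvbmcqZd3pkW6zu3O/pqrqqmpp5u6moiJdGvYvvZ0pnat2qx4uam4eLqr6FbO3Ou4Znm6mczYqHmVTfqZ25yleszv+3i8iZisyFn4M6v+28uUWNpkiK3HOriP+VmM7qmLu778h72JiYepiMp4zcz9rOqZ6GV4fbqO/8/qjKq/qaqHjNypvcumNJzKus/cm9ia//y6ipZLyZ7v77iNlW6oh3eZuoy83NliW9uK2pqLykOc3bze7Lmrq6v/t3t2vqdmeLmpyqyYu2V6vJ2nisqqeFiNzam7q7vame/7qYntp2Znqs2pmZh7llqa36mcqJmHZ3z+k2rKq7qZ3v7Zecl4dVjN64Z7mol4iov/27uYd3h2vt23esarxYfLu7uIplh4i9vKdUnNmGeriv2Xt62XV2fMed3tybdldrzJuZqoeojfycloZWzXebha+muWjtqaiYt3rLi9qGd2jNvam7uoi8qJyZh1aeurpXz7bLid3c3Lnayqd42pe4abvNyYzJmZl1vHa7Z63MvHn/y92Zu7//y97HmbvJma2ry3vJndl3l0OsgYuYr7mty9+YzrirvM3M7oi//Zhn"/>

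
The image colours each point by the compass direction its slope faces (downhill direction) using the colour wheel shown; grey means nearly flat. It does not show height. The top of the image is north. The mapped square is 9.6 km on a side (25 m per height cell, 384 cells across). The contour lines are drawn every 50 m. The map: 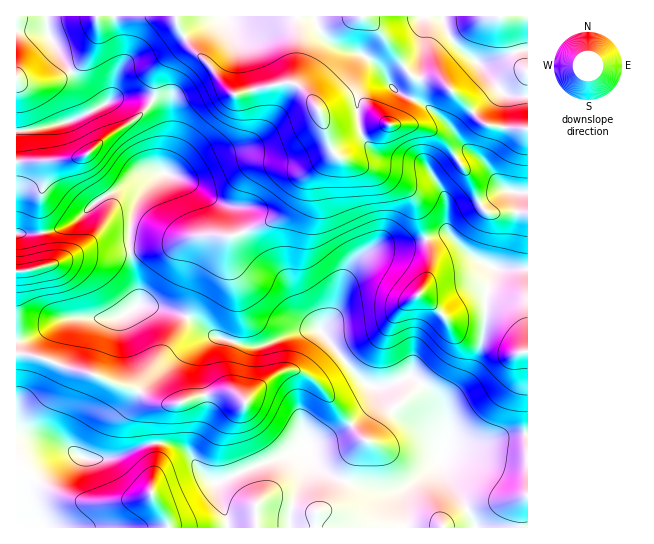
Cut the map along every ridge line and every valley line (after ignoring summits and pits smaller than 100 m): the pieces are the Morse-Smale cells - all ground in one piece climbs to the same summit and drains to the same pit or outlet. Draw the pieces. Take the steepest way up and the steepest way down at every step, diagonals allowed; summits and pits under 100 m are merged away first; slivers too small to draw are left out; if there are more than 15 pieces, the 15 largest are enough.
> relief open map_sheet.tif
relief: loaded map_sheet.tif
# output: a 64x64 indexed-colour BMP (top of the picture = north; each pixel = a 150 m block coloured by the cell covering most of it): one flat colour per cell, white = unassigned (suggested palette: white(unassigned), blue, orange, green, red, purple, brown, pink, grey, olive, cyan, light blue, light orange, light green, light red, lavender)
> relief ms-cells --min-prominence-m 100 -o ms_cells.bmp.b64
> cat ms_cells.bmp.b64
<image width="64" height="64" href="data:image/bmp;base64,Qk12CAAAAAAAAHYAAAAoAAAAQAAAAEAAAAABAAQAAAAAAAAIAAATCwAAEwsAABAAAAAAAAAA////ALR3HwAOf/8ALKAsACgn1gC9Z5QAS1aMAMJ34wB/f38AIr28AM++FwDox64AeLv/AIrfmACWmP8A1bDFABESIiIiIiIiIiIiIiIRERERERERERERERERERERERERESIiIiIiIiIiIiIiIhERERERERERERERERERERERERERIiIiIiIiIiIiIiIiERERERERERERERERERERERERERIiIiIiIiIiIiIiIiIREREREREREREREREREREREREREiIiIiIiIiIiIiIiIRERERERERERERERERERERERERERIiIiIiIiIiIiIiIhEREREREREREREREREREREREREREiIiIiIiIiIiIiIhERERERERERERERERERERERERERERIiIiIiIiIiIiIhERERERERERERERERERERERERERERERIiIiIiIiIiIhEREREREREREREREREREREREREREREREREREREiIiIhERERERERERERERERERERERERERERERERERERERESIRERERERERERERERERERERERERERERERERERERERERERERERERERERERERERERERERERERERERERERERERERERERERERERERERERERERERERERERERERERERERERERERERERERERERERERERERERERERERERERERERERERERERERERERERERERERERERERERERERERERERERERERERERERERERERERERERERERERERERERERERERERERERERERERERERERERERERERERERERERERERERERERERERERERERERERERERERERERERERERERERERERERERERERERERERERERERERERERERERERERERERERERERERERERERERERERERERERERERERERERERERERERERERERERERERERERERERERERERERERERERERERERERERERERERERERERERERERERERERERERERERERERERERERERERERERERERERERERERERERERERERERERERERERERERERERExERERERERERERERERERERERERERERERERERERERERETMxERERERERERERERERERERERERERERERERERERERERMzMxEREREREREREREREREREREREREREREREREREREREzMzMzMzMxERERERERERERERERERERERERERERERERETMzMzMzMzMxERERERERERERERERERERERERERERERERMzMzMzMzMzEREREREREREREREREREREREREREREREREzMzMzMzMzMRERERERERERERERERERERERERERERERETMzMzMzMzMxERERERERERERERERERERERERERERERERMzMzMzMzMzEREREREREREREREREREREREREREREREREzMzMzMzMzMRERERERERERERERERERERERERERERERETMzMzMzMzMRERERERERERERERERERERERERERERERERMzMzMzMzMxEREREREREREREREREREREREREREREREREzMzMzMzMzERERERERERERERERERERERERERERERERETMzMzMzMzMRERERERERERERERERERERERERERERERERERERMzMzMxERERERERERERERERERERERERERERERERERERERMzMzERERERERERERERERERERERERERERERERERERERETMzMxEREREREREREREREREREREREREREREREREREREREzMzERERERERERERERERERERERERERERERERERERERERMzMxERERERERERERERERERERERERERERERERERERERERMzERERERERERERERERERERERERERERERERERERERERERMxERERERERERERERERERERERERERERERERERERERERERERERERERERERERERERERERERERERERERERERERERERERERERERERERERERERERERERERERERERERERERERERERERERERERERERERERERERERERERERERERERERERERERERERERERERERERERERERERERERERERERERERERERERERERERERERERERERERERERERERERERERERERERERERERERERERERERERERERERERERERERERERERERERERERERERERERERERERERERERERERERERERERERERERERERERERERERERERERERERERERERERERERERERERERERERERERERERERERERERERERERERERERERERERERERERERERERERERERERERERERERERERERERERERERERERERERERERERERERERERERERERERERERERERERERERERERERERERERERERERERERERERERERERERERERERERERERERERERERERERERERERERERERERERERERERERERERERERERERERERERERERERERERERERERERERERERERERERERERERERERERERERERERERERERERERERERERERERERERERERERERERERERERERERERERERERERERERERERERERERERERERERERERERERERERERERERERERERERERERERERERERERERERERERERERERERERERERERERERERERERERERERERERERERERERERERERERERERERERERERERERERERERERERERERERERERERERERERERERERERERERER"/>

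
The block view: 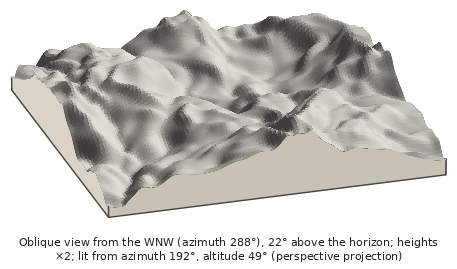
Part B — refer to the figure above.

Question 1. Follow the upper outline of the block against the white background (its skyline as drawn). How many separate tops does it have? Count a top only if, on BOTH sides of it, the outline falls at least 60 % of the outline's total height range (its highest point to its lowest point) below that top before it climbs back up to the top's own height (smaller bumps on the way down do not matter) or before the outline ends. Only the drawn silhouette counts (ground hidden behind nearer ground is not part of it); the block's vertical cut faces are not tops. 0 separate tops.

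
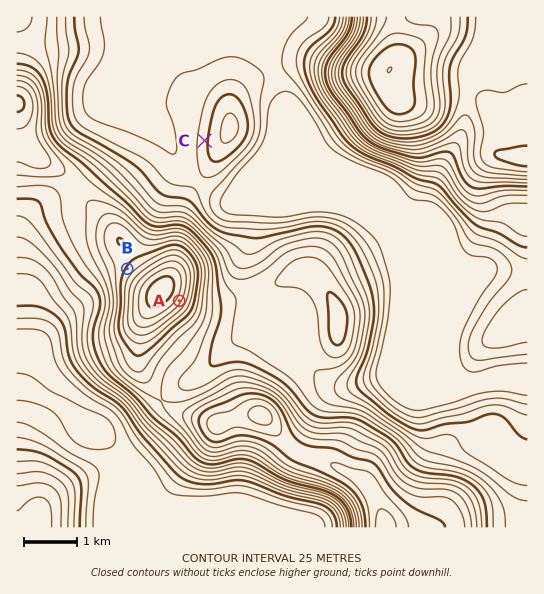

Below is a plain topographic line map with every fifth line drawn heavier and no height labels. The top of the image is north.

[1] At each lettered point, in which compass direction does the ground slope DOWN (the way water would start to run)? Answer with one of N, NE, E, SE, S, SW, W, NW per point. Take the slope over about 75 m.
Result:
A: SE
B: NW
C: W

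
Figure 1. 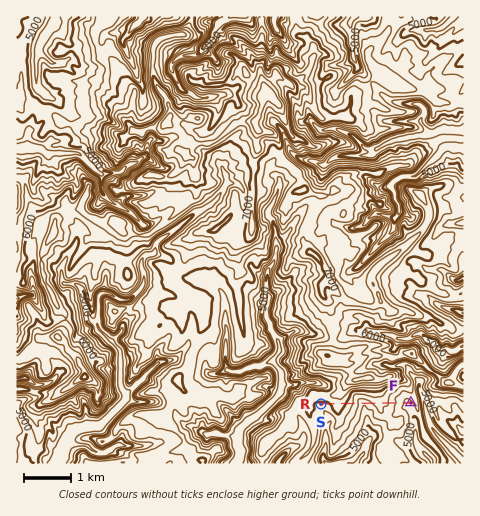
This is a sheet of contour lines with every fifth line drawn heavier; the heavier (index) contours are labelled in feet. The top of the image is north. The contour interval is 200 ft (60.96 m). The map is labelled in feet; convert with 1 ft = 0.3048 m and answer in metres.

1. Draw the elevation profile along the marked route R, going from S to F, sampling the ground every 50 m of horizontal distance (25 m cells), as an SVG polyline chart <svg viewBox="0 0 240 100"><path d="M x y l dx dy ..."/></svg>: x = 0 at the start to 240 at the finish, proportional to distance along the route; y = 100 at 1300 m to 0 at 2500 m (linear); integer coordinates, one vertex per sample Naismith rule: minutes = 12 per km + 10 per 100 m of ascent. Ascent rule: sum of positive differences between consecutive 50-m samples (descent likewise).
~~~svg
<svg viewBox="0 0 240 100"><path d="M0 57l6 0 6 1 7-1 6-1 6-2 6 0 7-1 6-1 6 1 6 2 7 2 6 1 6 2 6 2 6 2 7 2 6 3 6 1 6 0 7-1 6-2 6-1 6-2 7 0 6 0 6 0 6 0 7 1 6 2 6 1 6 2 6 1 7 1 6 2 6 2 6 1 7 1 6 0 3 0"/></svg>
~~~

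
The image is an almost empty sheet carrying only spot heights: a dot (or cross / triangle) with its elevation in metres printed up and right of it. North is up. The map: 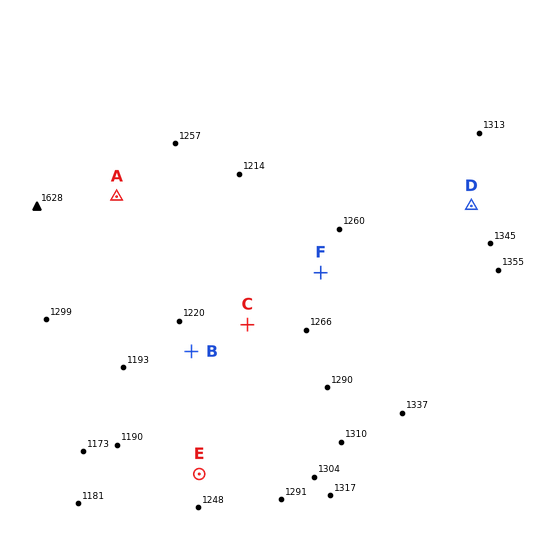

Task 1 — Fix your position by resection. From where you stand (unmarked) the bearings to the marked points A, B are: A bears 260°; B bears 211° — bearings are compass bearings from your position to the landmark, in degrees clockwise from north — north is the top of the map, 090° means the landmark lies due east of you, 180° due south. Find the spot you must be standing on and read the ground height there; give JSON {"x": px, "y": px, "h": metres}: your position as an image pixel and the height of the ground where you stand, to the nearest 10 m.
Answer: {"x": 304, "y": 164, "h": 1230}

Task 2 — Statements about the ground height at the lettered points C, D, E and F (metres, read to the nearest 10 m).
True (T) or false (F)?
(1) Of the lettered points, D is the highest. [T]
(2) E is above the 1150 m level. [T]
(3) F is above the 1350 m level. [F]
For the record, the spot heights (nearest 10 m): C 1240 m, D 1330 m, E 1240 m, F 1260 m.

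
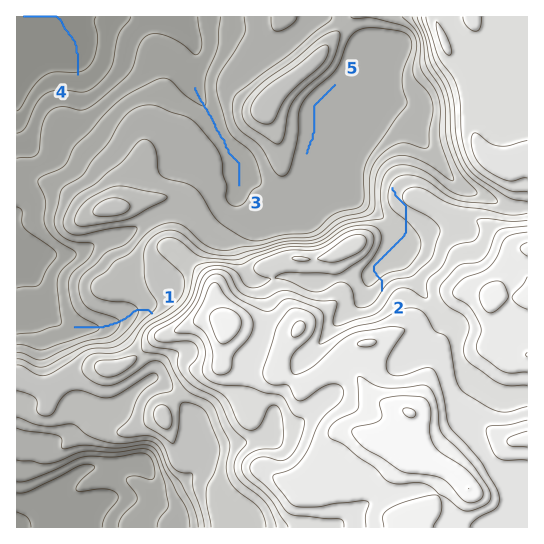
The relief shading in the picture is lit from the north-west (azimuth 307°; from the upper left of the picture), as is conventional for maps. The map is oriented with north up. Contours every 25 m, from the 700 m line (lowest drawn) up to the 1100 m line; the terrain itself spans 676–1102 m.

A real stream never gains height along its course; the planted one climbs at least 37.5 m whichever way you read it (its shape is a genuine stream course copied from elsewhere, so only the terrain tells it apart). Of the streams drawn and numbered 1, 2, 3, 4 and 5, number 2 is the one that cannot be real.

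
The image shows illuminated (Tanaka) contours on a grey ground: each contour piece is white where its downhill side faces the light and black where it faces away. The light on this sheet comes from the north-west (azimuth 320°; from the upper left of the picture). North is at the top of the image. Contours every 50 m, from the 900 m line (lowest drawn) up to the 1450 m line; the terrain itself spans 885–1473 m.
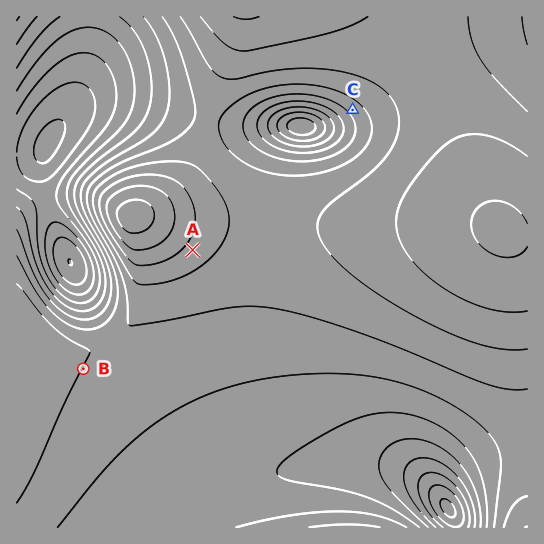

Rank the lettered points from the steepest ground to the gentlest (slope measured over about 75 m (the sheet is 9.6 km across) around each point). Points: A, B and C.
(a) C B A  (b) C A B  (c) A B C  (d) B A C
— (b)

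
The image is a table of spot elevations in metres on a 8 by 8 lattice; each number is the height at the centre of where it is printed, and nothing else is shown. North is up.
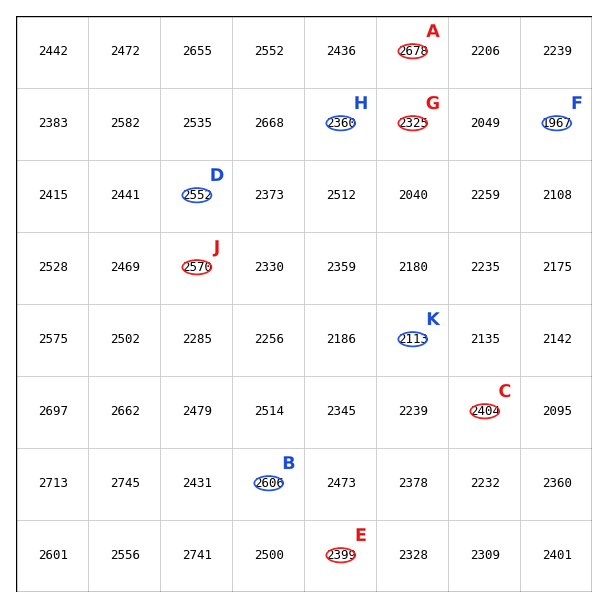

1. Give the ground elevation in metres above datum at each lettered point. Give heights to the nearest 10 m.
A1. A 2680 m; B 2610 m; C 2400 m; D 2550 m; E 2400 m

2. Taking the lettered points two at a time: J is higher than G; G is higher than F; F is lower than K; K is lower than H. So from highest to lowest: J H G K F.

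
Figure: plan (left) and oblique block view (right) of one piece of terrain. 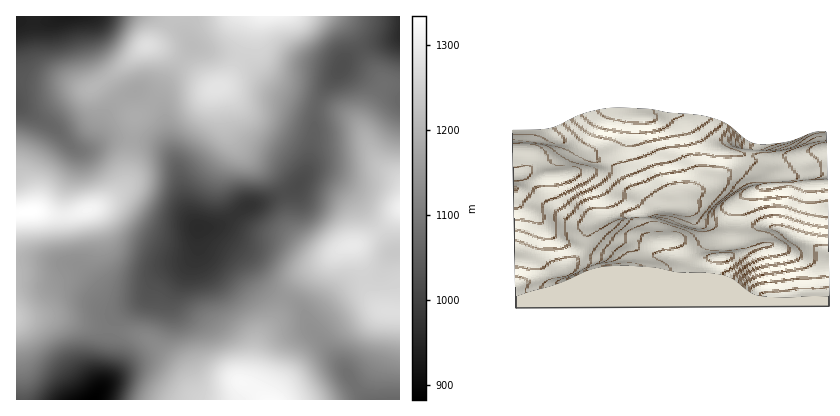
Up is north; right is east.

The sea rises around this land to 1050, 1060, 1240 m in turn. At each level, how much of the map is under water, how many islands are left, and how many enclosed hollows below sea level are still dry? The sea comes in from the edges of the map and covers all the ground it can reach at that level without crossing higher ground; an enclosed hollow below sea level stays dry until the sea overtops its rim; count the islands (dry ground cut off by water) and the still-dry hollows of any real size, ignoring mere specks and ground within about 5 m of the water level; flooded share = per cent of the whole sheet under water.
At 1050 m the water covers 8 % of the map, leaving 0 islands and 1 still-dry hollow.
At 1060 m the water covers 10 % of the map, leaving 0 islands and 1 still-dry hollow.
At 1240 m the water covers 83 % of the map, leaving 1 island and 0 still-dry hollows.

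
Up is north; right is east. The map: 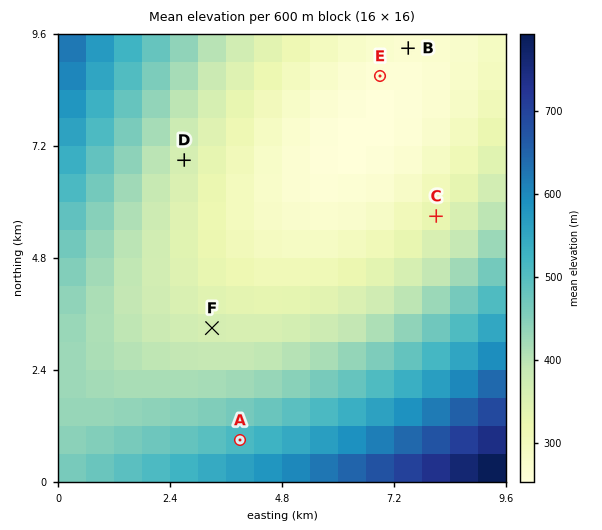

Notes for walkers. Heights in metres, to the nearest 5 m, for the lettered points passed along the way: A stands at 510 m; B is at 270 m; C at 330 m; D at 365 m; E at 260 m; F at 365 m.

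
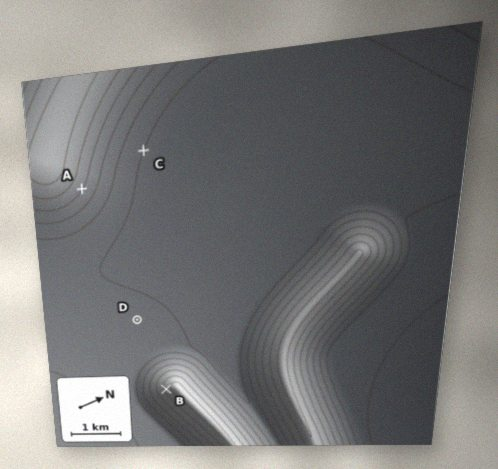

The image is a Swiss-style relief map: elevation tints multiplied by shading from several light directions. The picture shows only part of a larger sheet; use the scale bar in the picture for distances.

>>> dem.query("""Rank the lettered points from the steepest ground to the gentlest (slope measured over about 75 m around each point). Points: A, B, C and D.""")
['B', 'A', 'C', 'D']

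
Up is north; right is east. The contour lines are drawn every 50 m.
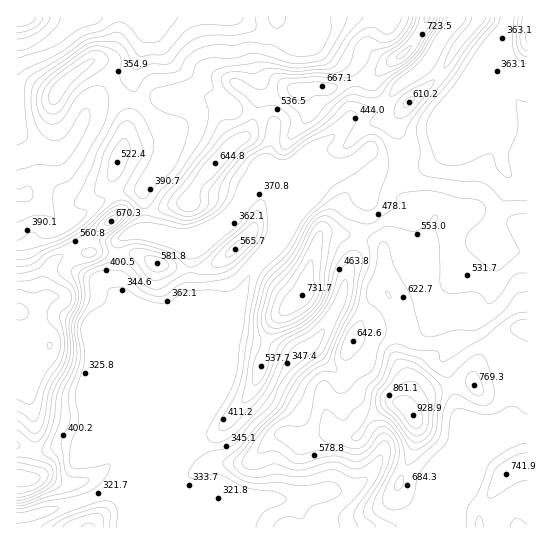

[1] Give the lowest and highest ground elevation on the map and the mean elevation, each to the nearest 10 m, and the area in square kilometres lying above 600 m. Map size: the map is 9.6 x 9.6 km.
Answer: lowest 130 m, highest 930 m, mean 470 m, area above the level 19.9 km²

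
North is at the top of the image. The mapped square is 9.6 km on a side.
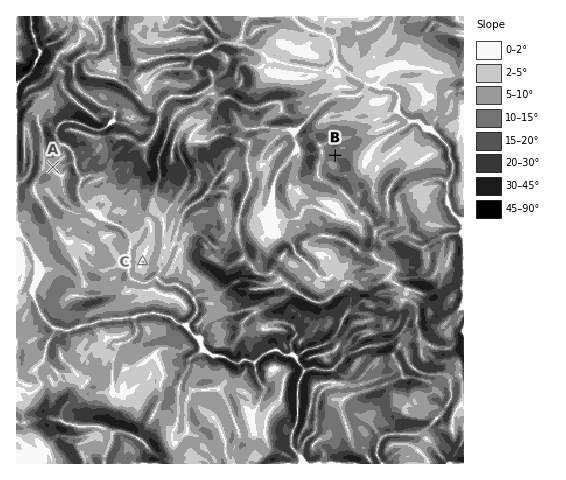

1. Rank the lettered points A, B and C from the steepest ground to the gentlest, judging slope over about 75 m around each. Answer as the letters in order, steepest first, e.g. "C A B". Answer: B A C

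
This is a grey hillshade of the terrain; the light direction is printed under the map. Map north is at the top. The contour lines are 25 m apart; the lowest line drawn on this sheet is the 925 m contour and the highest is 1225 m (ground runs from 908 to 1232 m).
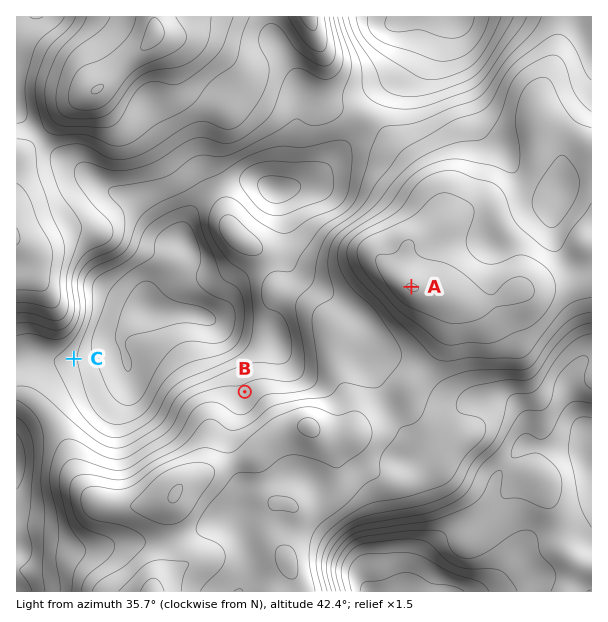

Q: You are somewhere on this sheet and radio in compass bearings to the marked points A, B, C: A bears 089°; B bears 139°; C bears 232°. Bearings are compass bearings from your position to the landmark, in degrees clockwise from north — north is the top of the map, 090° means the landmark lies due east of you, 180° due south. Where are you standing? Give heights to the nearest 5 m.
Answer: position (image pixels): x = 158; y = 292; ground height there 950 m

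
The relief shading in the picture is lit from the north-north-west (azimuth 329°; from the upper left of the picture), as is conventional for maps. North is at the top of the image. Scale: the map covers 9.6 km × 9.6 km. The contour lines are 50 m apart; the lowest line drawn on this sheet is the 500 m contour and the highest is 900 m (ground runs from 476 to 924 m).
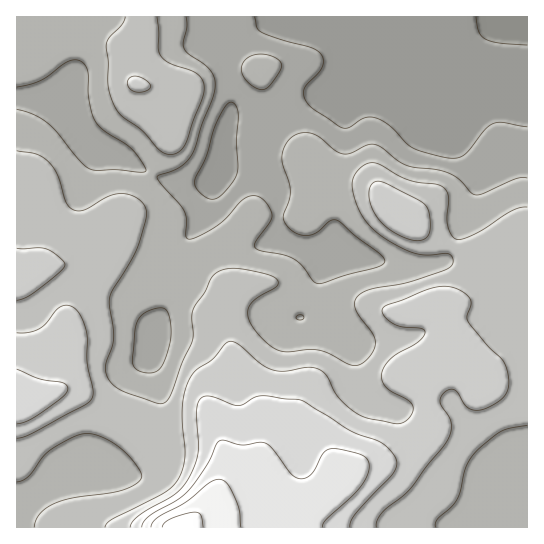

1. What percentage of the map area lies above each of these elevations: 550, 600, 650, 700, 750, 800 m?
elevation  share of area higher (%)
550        89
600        75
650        49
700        22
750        10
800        5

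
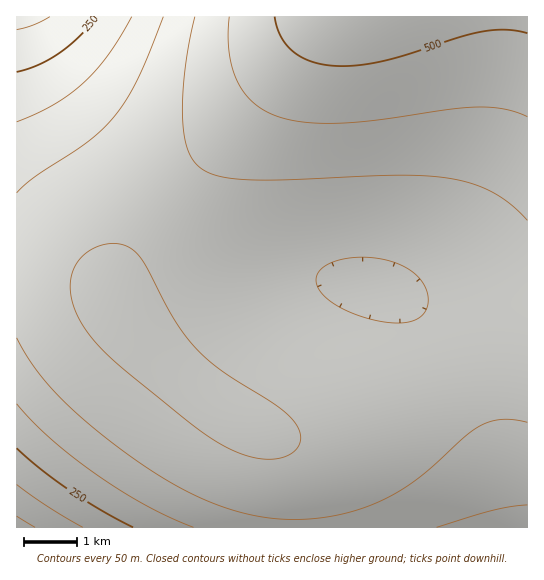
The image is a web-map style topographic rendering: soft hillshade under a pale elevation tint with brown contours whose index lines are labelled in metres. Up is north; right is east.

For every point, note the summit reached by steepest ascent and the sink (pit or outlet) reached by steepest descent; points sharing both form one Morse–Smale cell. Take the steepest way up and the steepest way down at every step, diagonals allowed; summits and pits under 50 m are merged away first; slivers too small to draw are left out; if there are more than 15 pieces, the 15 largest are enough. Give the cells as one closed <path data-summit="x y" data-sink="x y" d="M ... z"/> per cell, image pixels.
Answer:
<path data-summit="358 17" data-sink="17 527" d="M527 16l-202 0-10 10-54 69-90 103-36 45-20 35-3 11 1 12-11-13-19-11-37-9-30-1 1 261 280 0-1-41-7-28-5-10-11-12-10-5 23 5 19 0 32-5 29-9 77-36 85-48z"/><path data-summit="358 17" data-sink="17 17" d="M323 16l-306 0-1 250 38 3 29 8 19 11 11 13-1-12 3-11 20-35 36-45 97-111z"/><path data-summit="358 17" data-sink="527 527" d="M527 340l-84 47-77 36-29 9-32 5-19 0-20-4 18 16 7 14 5 24 1 40 230 1z"/>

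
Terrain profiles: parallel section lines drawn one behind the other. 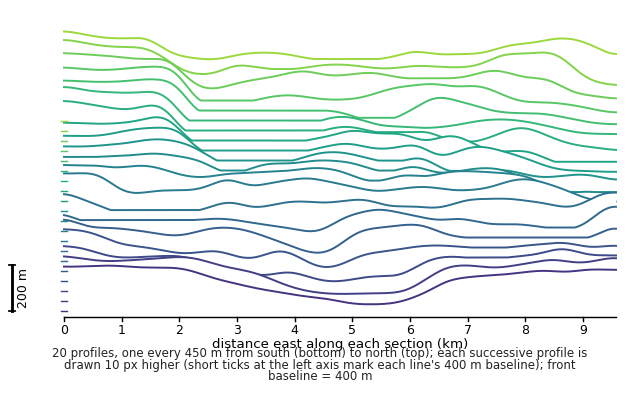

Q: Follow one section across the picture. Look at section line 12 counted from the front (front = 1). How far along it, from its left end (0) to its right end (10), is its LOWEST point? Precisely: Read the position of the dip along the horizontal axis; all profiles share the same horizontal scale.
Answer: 10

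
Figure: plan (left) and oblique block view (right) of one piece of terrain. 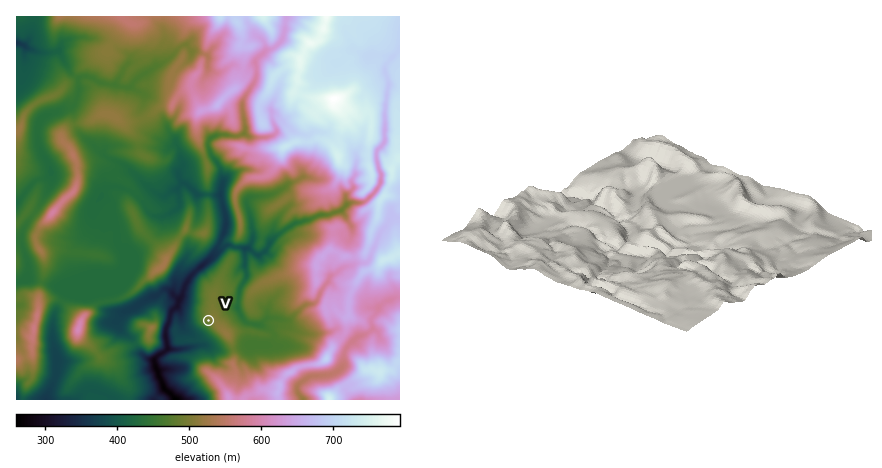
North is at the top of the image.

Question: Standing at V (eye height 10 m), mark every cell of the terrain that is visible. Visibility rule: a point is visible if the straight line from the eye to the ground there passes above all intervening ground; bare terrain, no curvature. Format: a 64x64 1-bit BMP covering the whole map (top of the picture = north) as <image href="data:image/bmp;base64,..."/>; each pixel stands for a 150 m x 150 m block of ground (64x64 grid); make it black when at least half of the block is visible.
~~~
<image width="64" height="64" href="data:image/bmp;base64,Qk0+AgAAAAAAAD4AAAAoAAAAQAAAAEAAAAABAAEAAAAAAAACAAATCwAAEwsAAAIAAAAAAAAA////AAAAAAAAAB+ADAAAAAAAHwAfMAAAIAA/AD/wAAAgAH44e/AAAAAAfgD7/AAAAAH+A+N+AAAQA/4H/APgAAAAAv/4AHAAAAADD8AAeAAAAAOfgAB4AQAgAz8AAHgBADADuGAA/gEAEAOwwAHwAAAYAaGAAfAAAB4BwYAH8AAAD4HBgA7wAA/n/8HCH/AAD/4/wcP/0AAP/A/AA//AAA/4B8AB/8CAD/AD4AAfwAAH4AHgAA/ACAfgAOAAB8AID+AAcAAPwAgP4AA4AA/AAA+AADgADAAAH4AAHwAMEAAfgAAfhAY4AA8AAAgE8fgADwAAAAT8IAAHAAAACP8AUAMAAAAI//BwAQAAAAif+BgAgAAACAf4CABAAAAIA/zIAAAAAATiCeQAAAAAA/gG5gAAAACAPw5iAAAAAIA9/mAAAAAAPzn8YAAAAgB///wAAAAAAH//+AAAAAAGeAP4AAAADg8AACAAAAA+DwAAAAAAAH4/gMAAAAAA/l/xgCAAAAADz/EADgAAAAHg8QAYAAAAACAwABgAAAAAABgMAAAAAAAADAAAAAAAAAAAAAAAAAAAAAAAAAAAAAAAAAAAAAAAAAAABAAAAAHAAAACAAAAA8AAAAAAAAAB8AABAAAAAAD8AAAAAAAAAfwAAAAAAAAD/AAAAAAAAA/8AADAAAAAf8AAAcAAAA=="/>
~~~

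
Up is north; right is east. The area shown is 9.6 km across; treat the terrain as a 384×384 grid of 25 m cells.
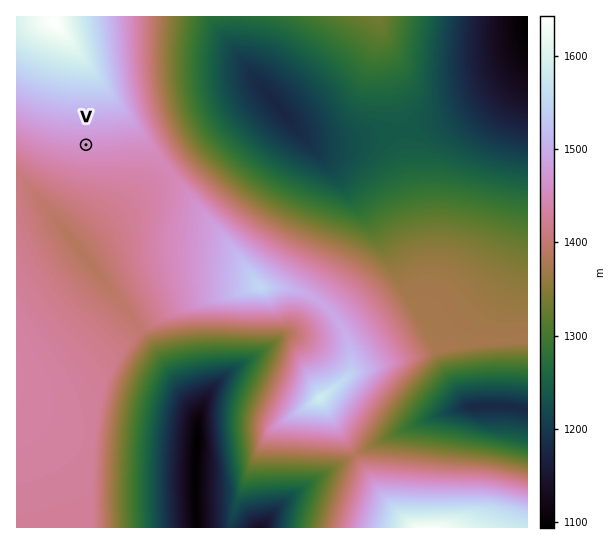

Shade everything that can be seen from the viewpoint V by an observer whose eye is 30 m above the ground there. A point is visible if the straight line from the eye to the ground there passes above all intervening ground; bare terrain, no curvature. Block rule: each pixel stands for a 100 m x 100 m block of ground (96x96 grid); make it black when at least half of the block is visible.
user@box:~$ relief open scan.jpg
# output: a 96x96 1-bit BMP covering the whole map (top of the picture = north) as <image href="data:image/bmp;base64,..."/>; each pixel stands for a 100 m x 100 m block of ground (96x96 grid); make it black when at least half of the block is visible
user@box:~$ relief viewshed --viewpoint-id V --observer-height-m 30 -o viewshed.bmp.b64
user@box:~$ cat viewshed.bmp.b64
<image width="96" height="96" href="data:image/bmp;base64,Qk2+BAAAAAAAAD4AAAAoAAAAYAAAAGAAAAABAAEAAAAAAIAEAAATCwAAEwsAAAIAAAAAAAAA////AAAAAAD//wAAAAAAAD//AAD//wAAAAAAAA/wAAD//wAAAAAAAAOAAAD//wAAAAAAAAAAAAD//wAAAAAAAAAAAAD//gAAAAAAAAAAAAD//gAAAAAAAAAAAAD//gAAAAAAAAAAAAD//gAAAAAAAAAAAAD//gAAAAAAAAAAAAD//gAAAAAAAAAAAAD//gAAAAAAAAAAAAD//gAAAAAAAAAAAAD//gAAAAAAAAAAAAD//gAAAAAAAAAAAAD//gAAAAAAAAAAAAD//gAAAAAAAAAAAAD//gAAAAAAAAAAAAD//gAAAAEAAAAAAAD//gAAAADAAAAAAAD//gAAAABgAAAAAAD//wAAAAA4AAAAAAD//wAAAAA8AAAAAAD//wAAAAAfAAAAAAD//wAAAAAPgAAAAAD//wAAAAAH4AAAAAD//4AAAAAD8AAAAAD//4AAAAAB+AAAAAD//8AAAAAAAAAAAAD//8AAAAAAAAAAAAD//+AAAAAAAAAAAAD//+AAAAAAAAAAAAD///AAAAAAAAAAAAD///gAAAAAAAAAAAD///gAAAAAAAAAAAD///wAAAAAAAAAAf////8AAAAAAAAAA/////8AAAAAAAAAB//////AAAAAAAAAH//////wAAAAAAAAf//////8AAAAAAAA////////gAAAAAAD////////+AAAAAAH/////////4AAAAAP//////////AAAAA///////////wAIAB///////////wAHAD///////////gABwH///////////AAAcP///////////AAAeP//////////+AAAEf//////////8AAAAf//////////8AAAAf//////////4AAAAf//////////wAAAAf//////////gAAAAP//////////AAAAAP/////////+AAAAAH/////////+AAAAAH/////////8AAAAAD/////////4AAAAAB/////////wAAAAAAf////////gAAAAAAP////////AAAAAAAD////////AAAAAAAAP//////+AAAAAAAAAP/////8AAAAAAAAAAH////4AAAAAAAAAAD////wAAAAAAAAAAD////gAAAAAAAAAAD////AAAAAAAAAAAD////AAAAAAAAAAAD///+AAAAAAAAAAAD///8AAAAAAAAAAAD///4AAAAAAAAAAAD///wAAAAAAAAAAAD///wAAAAAAAAAAAD///gAAAAAAAAAAAD///AAAAAAAAAAAAD//+AAAAAAAAAAAAD//+AAAAAAAAAAAAD//8AAAAAAAAAAAAD//4AAAAAAAAAAAAD//wAAAAAAAAAAAAD//gAAAAAAAAAAAAD//gAAAAAAAAAAAAD//AAAAAAAAAAAAAD/+AAAAAAAAAAAAAD/8AAAAAAAAAAAAAD/4AAAAAAAAAAAAAB/4AAAAAAAAAAAAAAfwAAAAAAAAAAAAAAPgAAAAAAAAAAAAAAHAAAAAAAAAAAAAAAAAAAAAAAAAAAAAAAAAAAAAAAAAAAAAAA="/>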